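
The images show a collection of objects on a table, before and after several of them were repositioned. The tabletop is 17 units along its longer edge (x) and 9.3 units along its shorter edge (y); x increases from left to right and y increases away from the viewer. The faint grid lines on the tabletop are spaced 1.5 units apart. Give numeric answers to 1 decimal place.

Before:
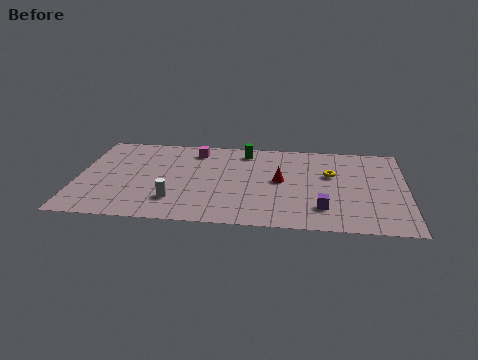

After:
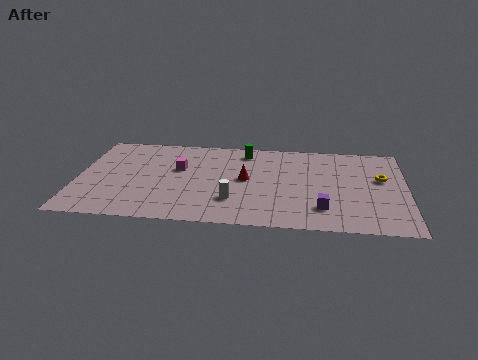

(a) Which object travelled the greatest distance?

the white cylinder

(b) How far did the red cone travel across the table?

1.8

The red cone moved from about (10.5, 4.9) to (8.7, 4.9), a distance of √(1.8² + 0.0²) ≈ 1.8.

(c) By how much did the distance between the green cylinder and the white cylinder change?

-1.3

The distance was about 6.6 in the first image and 5.3 in the second, so they moved 1.3 units closer together.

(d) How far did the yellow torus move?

2.6

From (13.1, 5.8) to (15.7, 5.6), the yellow torus covered √(2.6² + 0.2²) ≈ 2.6 units.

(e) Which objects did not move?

the purple cube and the green cylinder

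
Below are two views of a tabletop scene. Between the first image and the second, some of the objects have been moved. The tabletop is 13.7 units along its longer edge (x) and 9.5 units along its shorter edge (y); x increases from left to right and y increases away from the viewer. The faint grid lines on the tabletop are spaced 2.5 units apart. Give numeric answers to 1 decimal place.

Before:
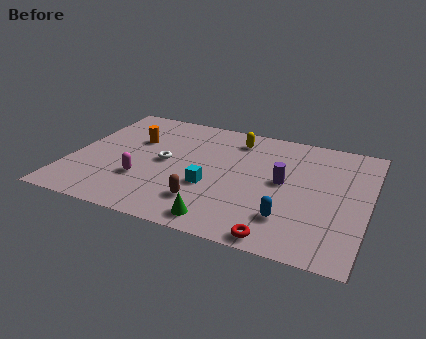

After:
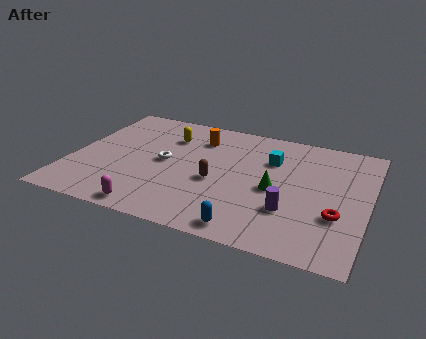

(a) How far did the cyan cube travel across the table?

4.0

From (6.6, 3.5) to (9.1, 6.6), the cyan cube covered √(2.5² + 3.1²) ≈ 4.0 units.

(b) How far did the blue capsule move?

2.1

The blue capsule was near (10.3, 2.3) before and (8.6, 1.0) after, so it travelled √(1.7² + 1.3²) ≈ 2.1 units.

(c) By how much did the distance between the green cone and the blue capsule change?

+0.3

Before: roughly 3.1 units apart; after: 3.4. That's 0.3 units further apart.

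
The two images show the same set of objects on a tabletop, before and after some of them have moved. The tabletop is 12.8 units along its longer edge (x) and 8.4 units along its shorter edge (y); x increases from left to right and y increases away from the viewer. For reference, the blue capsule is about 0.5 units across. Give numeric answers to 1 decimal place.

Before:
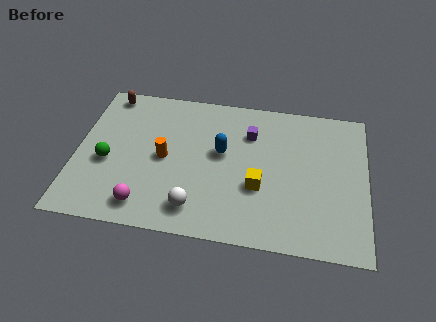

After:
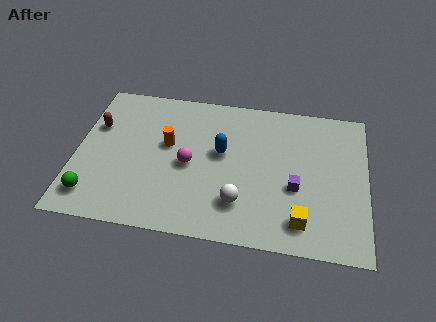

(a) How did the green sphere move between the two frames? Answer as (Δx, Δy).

(-0.5, -2.0)

The green sphere was at about (1.4, 3.5) and moved to about (0.9, 1.5).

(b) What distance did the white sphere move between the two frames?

2.0

From (5.4, 1.5) to (7.3, 2.1), the white sphere covered √(1.9² + 0.6²) ≈ 2.0 units.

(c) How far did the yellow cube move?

2.5

From (8.1, 3.1) to (10.0, 1.5), the yellow cube covered √(1.9² + 1.6²) ≈ 2.5 units.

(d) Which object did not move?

the blue capsule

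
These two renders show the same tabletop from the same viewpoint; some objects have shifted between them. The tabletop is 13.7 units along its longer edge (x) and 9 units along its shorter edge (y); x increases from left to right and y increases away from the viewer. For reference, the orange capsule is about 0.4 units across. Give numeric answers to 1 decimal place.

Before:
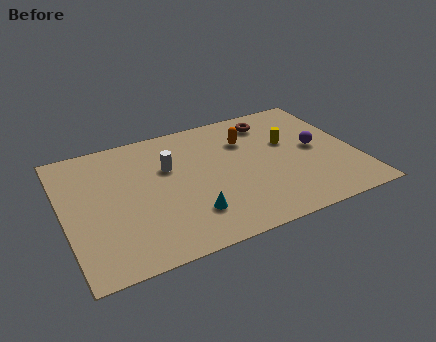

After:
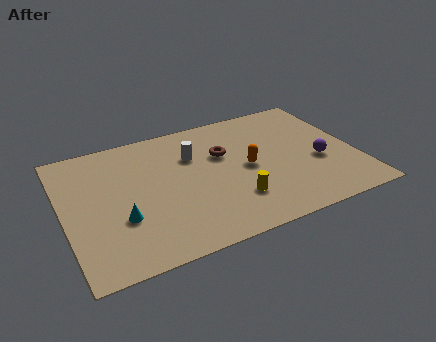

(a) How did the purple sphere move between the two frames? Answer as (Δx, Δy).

(0.0, -1.0)

The purple sphere was at about (11.9, 4.6) and moved to about (11.9, 3.6).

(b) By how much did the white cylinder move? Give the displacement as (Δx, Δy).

(1.2, 0.4)

The white cylinder started near (5.0, 5.8) and ended near (6.2, 6.2).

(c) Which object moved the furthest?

the yellow cylinder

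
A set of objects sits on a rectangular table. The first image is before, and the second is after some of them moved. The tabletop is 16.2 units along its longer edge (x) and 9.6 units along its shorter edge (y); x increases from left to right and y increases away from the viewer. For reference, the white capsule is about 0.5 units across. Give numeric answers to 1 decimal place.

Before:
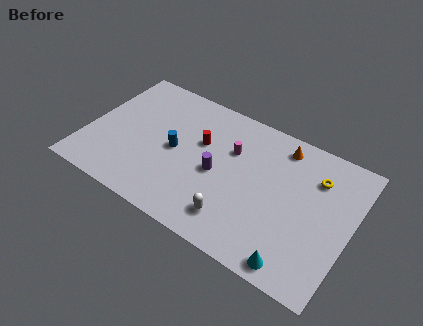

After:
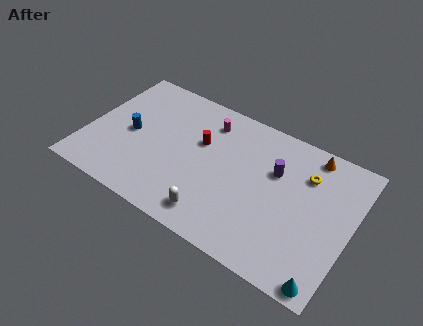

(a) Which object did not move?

the red cylinder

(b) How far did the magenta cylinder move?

2.1

From (8.7, 6.4) to (7.0, 7.7), the magenta cylinder covered √(1.7² + 1.3²) ≈ 2.1 units.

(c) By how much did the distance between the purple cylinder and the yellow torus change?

-4.4

Before: roughly 6.3 units apart; after: 1.9. That's 4.4 units closer together.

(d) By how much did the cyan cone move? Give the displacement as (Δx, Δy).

(1.8, -0.2)

From the two frames, the cyan cone sits at roughly (13.5, 1.0) before and (15.3, 0.8) after.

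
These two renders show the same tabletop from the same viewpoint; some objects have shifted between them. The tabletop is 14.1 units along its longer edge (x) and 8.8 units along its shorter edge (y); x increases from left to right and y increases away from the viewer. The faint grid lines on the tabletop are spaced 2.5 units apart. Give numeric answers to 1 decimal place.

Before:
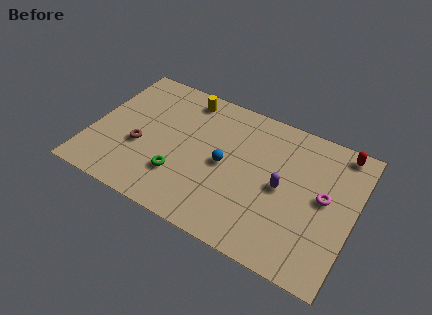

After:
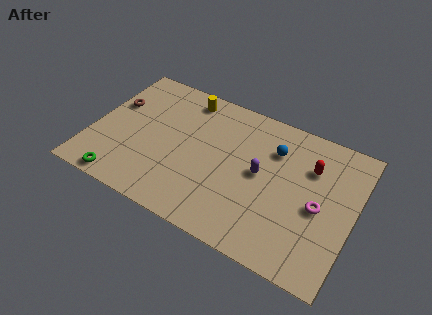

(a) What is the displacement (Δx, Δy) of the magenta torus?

(-0.2, -0.7)

The magenta torus started near (12.5, 4.7) and ended near (12.3, 4.0).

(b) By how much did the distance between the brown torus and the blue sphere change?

+4.1

They were about 4.6 units apart before and 8.7 after — 4.1 units further apart.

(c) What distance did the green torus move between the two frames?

3.4

The green torus moved from about (5.0, 2.5) to (2.1, 0.8), a distance of √(2.9² + 1.7²) ≈ 3.4.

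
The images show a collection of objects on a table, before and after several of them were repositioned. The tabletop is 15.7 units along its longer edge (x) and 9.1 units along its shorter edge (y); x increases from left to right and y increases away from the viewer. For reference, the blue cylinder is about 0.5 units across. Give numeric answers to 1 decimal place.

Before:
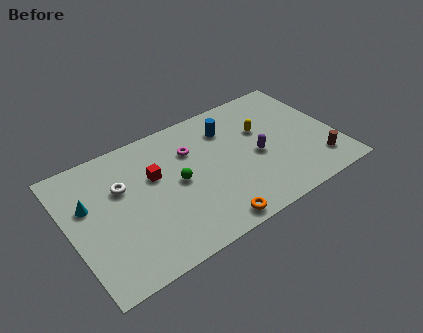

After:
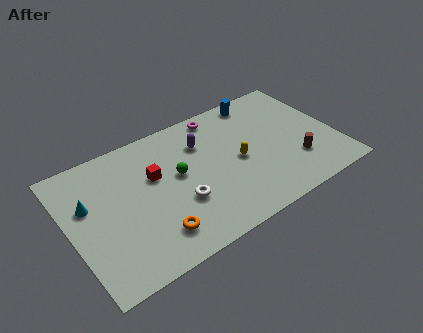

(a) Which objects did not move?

the red cube and the cyan cone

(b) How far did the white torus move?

4.0

The white torus was near (3.2, 5.9) before and (6.2, 3.2) after, so it travelled √(3.0² + 2.7²) ≈ 4.0 units.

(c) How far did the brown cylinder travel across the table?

1.4

From (14.3, 1.9) to (13.1, 2.6), the brown cylinder covered √(1.2² + 0.7²) ≈ 1.4 units.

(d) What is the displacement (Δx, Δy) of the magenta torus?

(2.0, 1.7)

From the two frames, the magenta torus sits at roughly (7.4, 6.4) before and (9.4, 8.1) after.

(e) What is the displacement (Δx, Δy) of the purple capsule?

(-2.9, 2.5)

From the two frames, the purple capsule sits at roughly (11.0, 4.1) before and (8.1, 6.6) after.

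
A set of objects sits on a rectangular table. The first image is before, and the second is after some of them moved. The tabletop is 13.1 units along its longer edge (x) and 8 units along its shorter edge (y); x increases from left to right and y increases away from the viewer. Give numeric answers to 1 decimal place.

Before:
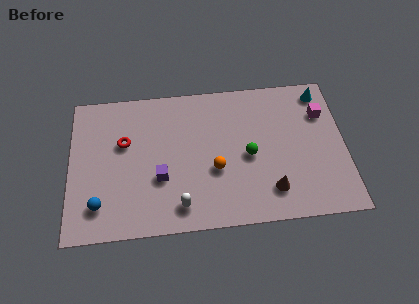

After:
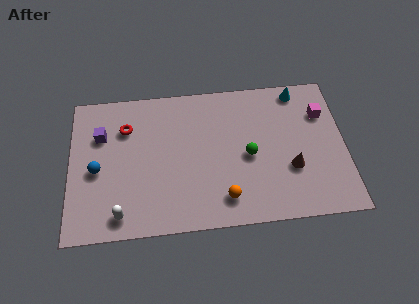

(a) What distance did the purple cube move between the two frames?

3.8

The purple cube was near (4.3, 2.9) before and (1.5, 5.5) after, so it travelled √(2.8² + 2.6²) ≈ 3.8 units.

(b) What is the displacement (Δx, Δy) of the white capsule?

(-2.8, -0.2)

From the two frames, the white capsule sits at roughly (5.2, 1.3) before and (2.4, 1.1) after.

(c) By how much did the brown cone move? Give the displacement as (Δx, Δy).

(1.0, 1.1)

From the two frames, the brown cone sits at roughly (9.5, 1.7) before and (10.5, 2.8) after.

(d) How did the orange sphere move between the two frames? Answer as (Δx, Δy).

(0.4, -1.6)

The orange sphere started near (6.9, 3.1) and ended near (7.3, 1.5).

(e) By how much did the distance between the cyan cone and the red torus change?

-1.3

Before: roughly 9.7 units apart; after: 8.4. That's 1.3 units closer together.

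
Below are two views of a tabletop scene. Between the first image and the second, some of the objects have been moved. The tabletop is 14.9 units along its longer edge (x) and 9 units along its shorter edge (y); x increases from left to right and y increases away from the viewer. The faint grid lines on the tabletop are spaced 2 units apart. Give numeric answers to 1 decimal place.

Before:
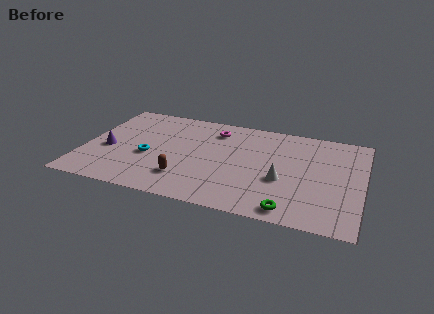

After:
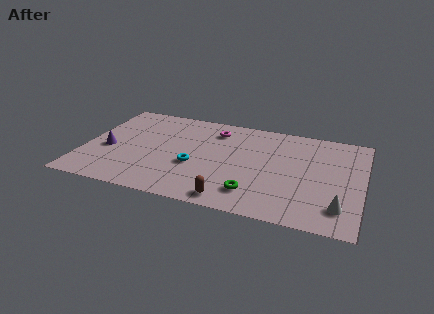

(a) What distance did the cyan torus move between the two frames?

2.5

The cyan torus was near (3.5, 3.7) before and (6.0, 3.5) after, so it travelled √(2.5² + 0.2²) ≈ 2.5 units.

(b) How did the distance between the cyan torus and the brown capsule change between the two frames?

+0.7

The distance was about 2.6 in the first image and 3.3 in the second, so they moved 0.7 units further apart.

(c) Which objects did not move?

the purple cone and the magenta torus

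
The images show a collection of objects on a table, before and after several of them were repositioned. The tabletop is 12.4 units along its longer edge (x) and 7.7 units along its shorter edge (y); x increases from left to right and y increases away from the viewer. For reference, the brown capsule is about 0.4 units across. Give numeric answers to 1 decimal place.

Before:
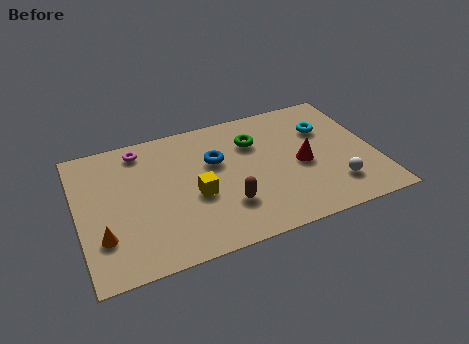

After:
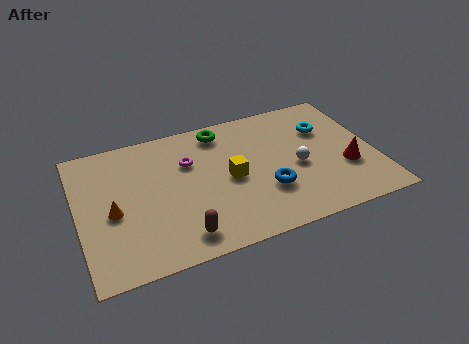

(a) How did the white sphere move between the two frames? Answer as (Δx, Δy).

(-1.4, 1.6)

The white sphere was at about (10.5, 1.8) and moved to about (9.1, 3.4).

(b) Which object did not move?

the cyan torus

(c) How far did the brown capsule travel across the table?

2.2

From (6.0, 2.2) to (4.0, 1.2), the brown capsule covered √(2.0² + 1.0²) ≈ 2.2 units.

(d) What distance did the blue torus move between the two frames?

3.1

The blue torus moved from about (5.8, 4.9) to (7.7, 2.5), a distance of √(1.9² + 2.4²) ≈ 3.1.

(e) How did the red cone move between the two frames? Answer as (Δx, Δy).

(1.8, -0.8)

The red cone started near (9.3, 3.5) and ended near (11.1, 2.7).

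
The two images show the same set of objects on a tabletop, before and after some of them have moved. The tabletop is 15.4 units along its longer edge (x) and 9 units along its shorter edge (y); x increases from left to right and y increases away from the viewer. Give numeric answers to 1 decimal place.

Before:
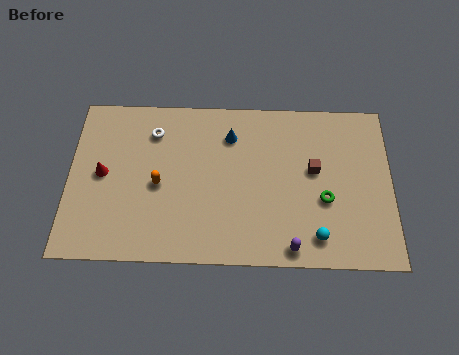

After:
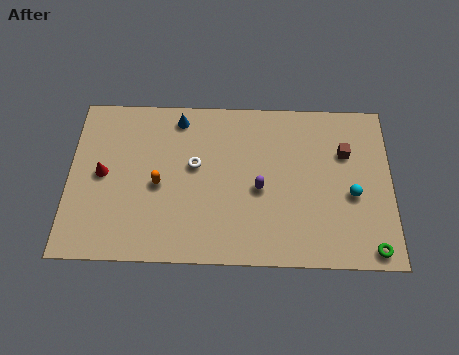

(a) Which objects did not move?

the red cone and the orange capsule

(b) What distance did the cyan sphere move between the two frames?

2.9

The cyan sphere was near (11.8, 1.5) before and (13.5, 3.8) after, so it travelled √(1.7² + 2.3²) ≈ 2.9 units.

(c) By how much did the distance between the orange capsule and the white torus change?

-0.9

They were about 2.9 units apart before and 2.0 after — 0.9 units closer together.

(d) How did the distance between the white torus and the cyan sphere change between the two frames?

-1.9

Before: roughly 9.5 units apart; after: 7.6. That's 1.9 units closer together.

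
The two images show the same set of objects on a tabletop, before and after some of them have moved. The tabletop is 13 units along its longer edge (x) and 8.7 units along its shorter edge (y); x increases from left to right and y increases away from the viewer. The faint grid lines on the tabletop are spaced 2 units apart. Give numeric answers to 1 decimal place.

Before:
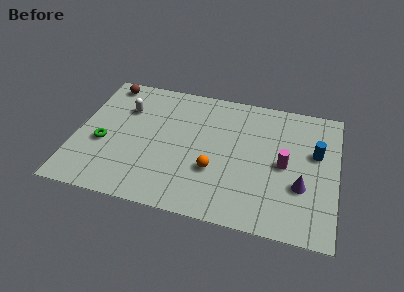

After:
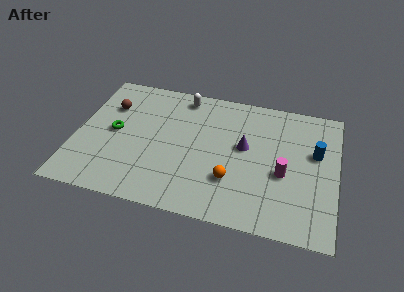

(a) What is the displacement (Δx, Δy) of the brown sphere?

(0.3, -1.6)

The brown sphere was at about (1.2, 7.7) and moved to about (1.5, 6.1).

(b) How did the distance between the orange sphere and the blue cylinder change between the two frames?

-0.6

The distance was about 5.4 in the first image and 4.8 in the second, so they moved 0.6 units closer together.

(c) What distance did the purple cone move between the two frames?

3.5

The purple cone moved from about (11.3, 3.0) to (8.4, 4.9), a distance of √(2.9² + 1.9²) ≈ 3.5.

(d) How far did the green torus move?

1.0

The green torus moved from about (1.4, 3.5) to (1.9, 4.4), a distance of √(0.5² + 0.9²) ≈ 1.0.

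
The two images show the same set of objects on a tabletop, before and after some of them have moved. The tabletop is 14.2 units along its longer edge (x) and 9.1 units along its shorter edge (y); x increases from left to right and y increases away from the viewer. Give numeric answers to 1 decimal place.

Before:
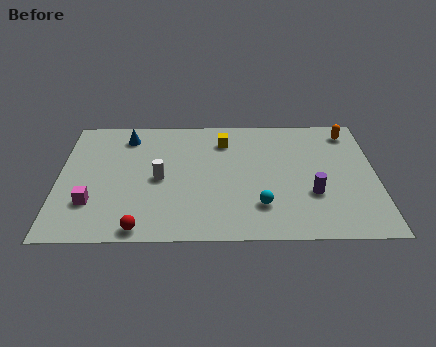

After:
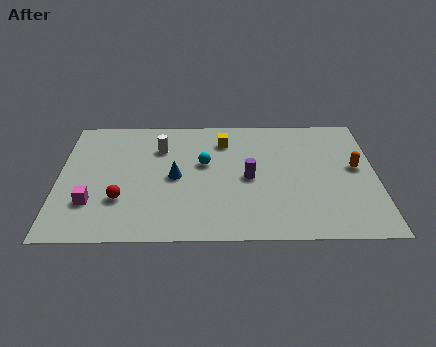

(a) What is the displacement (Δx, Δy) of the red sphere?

(-0.9, 2.0)

From the two frames, the red sphere sits at roughly (3.7, 0.8) before and (2.8, 2.8) after.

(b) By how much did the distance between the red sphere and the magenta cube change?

-1.5

Before: roughly 2.8 units apart; after: 1.3. That's 1.5 units closer together.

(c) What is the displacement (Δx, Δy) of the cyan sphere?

(-2.5, 3.1)

The cyan sphere was at about (9.0, 2.3) and moved to about (6.5, 5.4).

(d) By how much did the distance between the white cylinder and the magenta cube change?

+1.6

They were about 3.4 units apart before and 5.0 after — 1.6 units further apart.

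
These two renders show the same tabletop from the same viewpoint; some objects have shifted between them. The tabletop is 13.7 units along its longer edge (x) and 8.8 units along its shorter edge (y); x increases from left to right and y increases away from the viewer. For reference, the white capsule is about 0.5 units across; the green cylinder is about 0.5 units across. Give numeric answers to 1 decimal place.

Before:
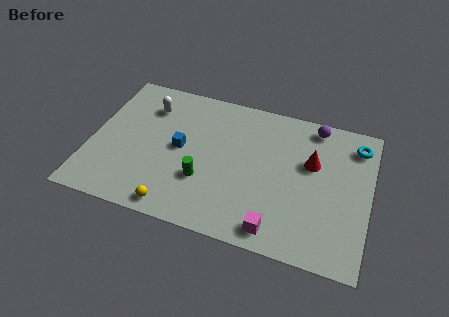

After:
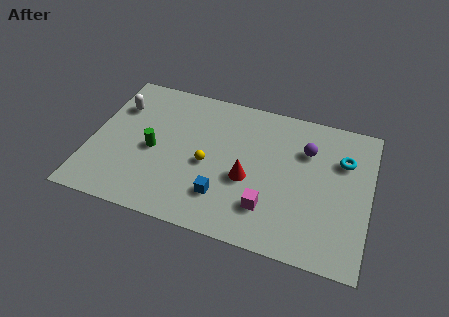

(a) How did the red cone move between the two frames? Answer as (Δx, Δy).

(-3.0, -1.9)

The red cone started near (10.8, 5.5) and ended near (7.8, 3.6).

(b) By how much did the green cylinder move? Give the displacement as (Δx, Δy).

(-2.6, 1.1)

The green cylinder started near (5.7, 2.9) and ended near (3.1, 4.0).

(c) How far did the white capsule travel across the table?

1.6

From (2.6, 6.7) to (1.1, 6.3), the white capsule covered √(1.5² + 0.4²) ≈ 1.6 units.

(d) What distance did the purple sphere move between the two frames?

1.6

The purple sphere moved from about (10.8, 7.8) to (10.5, 6.2), a distance of √(0.3² + 1.6²) ≈ 1.6.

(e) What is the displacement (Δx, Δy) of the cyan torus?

(-0.6, -1.1)

From the two frames, the cyan torus sits at roughly (12.9, 7.2) before and (12.3, 6.1) after.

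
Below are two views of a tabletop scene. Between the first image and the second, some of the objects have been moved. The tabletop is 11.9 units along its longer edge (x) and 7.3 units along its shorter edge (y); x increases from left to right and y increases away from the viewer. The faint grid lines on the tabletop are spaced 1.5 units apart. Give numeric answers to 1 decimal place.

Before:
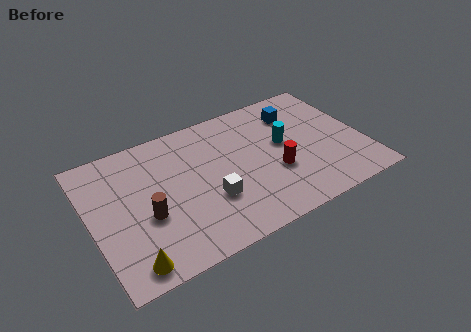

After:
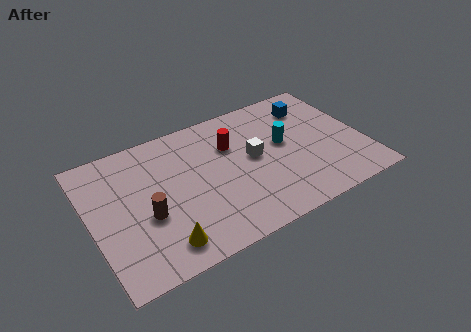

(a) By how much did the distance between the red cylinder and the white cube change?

-1.5

Before: roughly 2.9 units apart; after: 1.4. That's 1.5 units closer together.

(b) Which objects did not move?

the cyan cylinder and the brown cylinder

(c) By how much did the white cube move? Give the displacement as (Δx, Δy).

(2.1, 1.4)

From the two frames, the white cube sits at roughly (5.0, 2.5) before and (7.1, 3.9) after.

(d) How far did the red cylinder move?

2.8

From (7.9, 2.7) to (6.3, 5.0), the red cylinder covered √(1.6² + 2.3²) ≈ 2.8 units.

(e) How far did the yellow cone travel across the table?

1.4

From (1.3, 0.9) to (2.7, 1.2), the yellow cone covered √(1.4² + 0.3²) ≈ 1.4 units.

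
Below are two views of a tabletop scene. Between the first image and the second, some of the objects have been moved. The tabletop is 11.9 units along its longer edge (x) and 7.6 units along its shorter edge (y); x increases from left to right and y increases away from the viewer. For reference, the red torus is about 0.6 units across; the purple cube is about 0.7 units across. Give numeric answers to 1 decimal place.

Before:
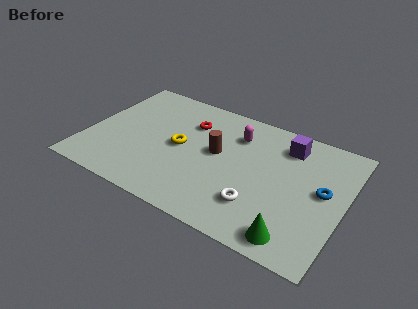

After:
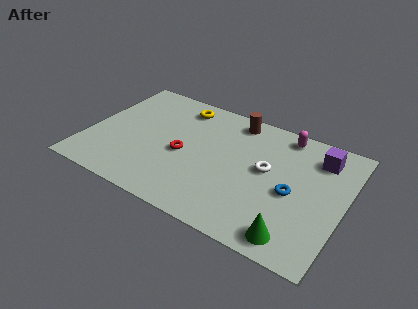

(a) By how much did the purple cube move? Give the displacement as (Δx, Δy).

(1.5, -0.1)

The purple cube was at about (9.0, 6.1) and moved to about (10.5, 6.0).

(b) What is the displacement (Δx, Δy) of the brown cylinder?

(0.5, 2.4)

The brown cylinder started near (6.0, 4.2) and ended near (6.5, 6.6).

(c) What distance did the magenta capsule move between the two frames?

2.3

The magenta capsule was near (6.7, 5.7) before and (8.8, 6.7) after, so it travelled √(2.1² + 1.0²) ≈ 2.3 units.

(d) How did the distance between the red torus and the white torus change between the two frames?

-1.2

They were about 5.1 units apart before and 3.9 after — 1.2 units closer together.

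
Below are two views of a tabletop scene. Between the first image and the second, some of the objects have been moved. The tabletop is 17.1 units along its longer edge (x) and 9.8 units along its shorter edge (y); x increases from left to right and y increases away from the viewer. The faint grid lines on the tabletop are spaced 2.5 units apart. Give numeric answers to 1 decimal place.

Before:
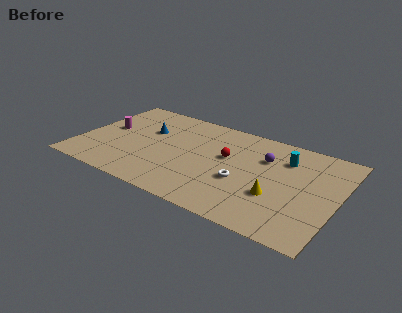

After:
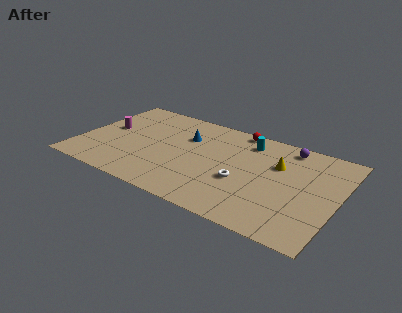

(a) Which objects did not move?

the magenta cylinder and the white torus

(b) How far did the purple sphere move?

2.2

The purple sphere was near (12.1, 6.8) before and (13.4, 8.6) after, so it travelled √(1.3² + 1.8²) ≈ 2.2 units.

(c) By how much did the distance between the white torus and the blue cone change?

-2.1

Before: roughly 7.2 units apart; after: 5.1. That's 2.1 units closer together.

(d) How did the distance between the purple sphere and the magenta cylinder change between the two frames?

+1.6

They were about 10.6 units apart before and 12.2 after — 1.6 units further apart.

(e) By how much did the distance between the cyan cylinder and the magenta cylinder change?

-2.4

The distance was about 12.0 in the first image and 9.6 in the second, so they moved 2.4 units closer together.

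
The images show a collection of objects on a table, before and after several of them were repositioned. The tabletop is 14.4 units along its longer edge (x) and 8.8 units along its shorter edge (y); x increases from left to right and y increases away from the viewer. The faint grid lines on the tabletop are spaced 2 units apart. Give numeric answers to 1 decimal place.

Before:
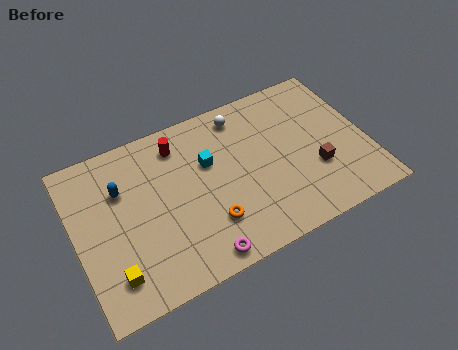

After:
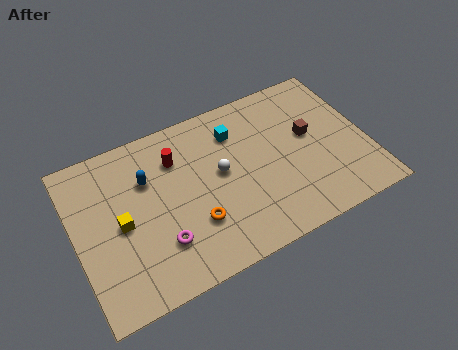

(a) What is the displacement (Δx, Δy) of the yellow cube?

(0.7, 2.4)

The yellow cube was at about (1.5, 1.8) and moved to about (2.2, 4.2).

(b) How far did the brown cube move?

2.0

The brown cube was near (11.7, 3.0) before and (11.7, 5.0) after, so it travelled √(0.0² + 2.0²) ≈ 2.0 units.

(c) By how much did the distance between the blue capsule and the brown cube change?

-1.7

The distance was about 9.8 in the first image and 8.1 in the second, so they moved 1.7 units closer together.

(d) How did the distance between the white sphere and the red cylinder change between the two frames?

-0.6

They were about 3.2 units apart before and 2.6 after — 0.6 units closer together.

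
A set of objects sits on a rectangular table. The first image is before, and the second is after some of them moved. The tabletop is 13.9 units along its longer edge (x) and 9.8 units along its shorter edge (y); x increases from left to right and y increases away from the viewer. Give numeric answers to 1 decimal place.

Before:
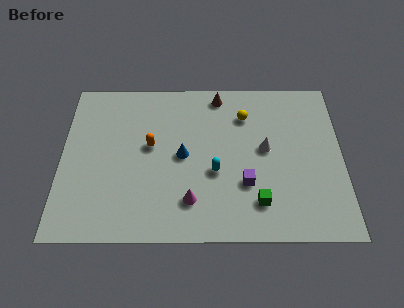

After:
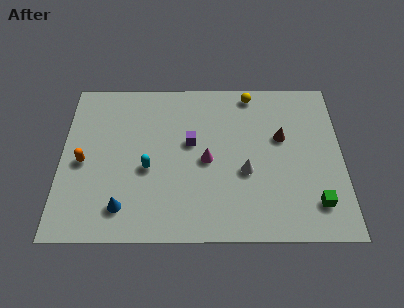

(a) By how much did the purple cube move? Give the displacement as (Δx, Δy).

(-2.7, 2.5)

From the two frames, the purple cube sits at roughly (9.1, 3.2) before and (6.4, 5.7) after.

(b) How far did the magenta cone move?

2.5

The magenta cone was near (6.4, 2.2) before and (7.2, 4.6) after, so it travelled √(0.8² + 2.4²) ≈ 2.5 units.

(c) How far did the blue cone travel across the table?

4.2

From (6.0, 4.9) to (3.1, 1.8), the blue cone covered √(2.9² + 3.1²) ≈ 4.2 units.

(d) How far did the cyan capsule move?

3.3

The cyan capsule was near (7.6, 3.9) before and (4.3, 4.1) after, so it travelled √(3.3² + 0.2²) ≈ 3.3 units.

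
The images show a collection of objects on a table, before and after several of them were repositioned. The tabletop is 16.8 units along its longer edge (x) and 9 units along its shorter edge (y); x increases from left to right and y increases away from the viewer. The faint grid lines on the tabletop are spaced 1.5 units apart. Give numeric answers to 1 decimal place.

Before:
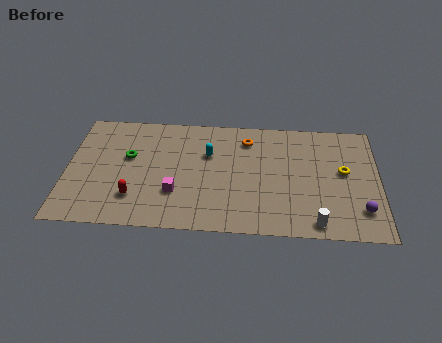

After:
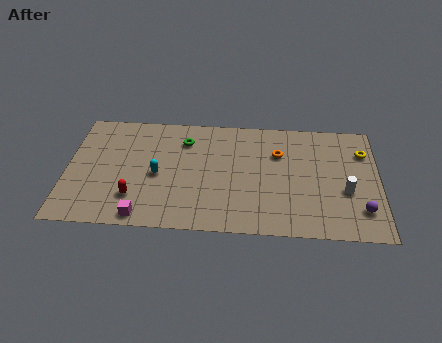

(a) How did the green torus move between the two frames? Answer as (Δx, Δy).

(3.0, 1.5)

The green torus was at about (3.3, 5.4) and moved to about (6.3, 6.9).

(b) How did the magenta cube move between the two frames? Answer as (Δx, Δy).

(-1.7, -1.9)

From the two frames, the magenta cube sits at roughly (5.9, 2.8) before and (4.2, 0.9) after.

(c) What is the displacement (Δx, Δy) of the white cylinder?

(1.6, 2.5)

The white cylinder was at about (13.4, 1.0) and moved to about (15.0, 3.5).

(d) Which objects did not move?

the purple sphere and the red capsule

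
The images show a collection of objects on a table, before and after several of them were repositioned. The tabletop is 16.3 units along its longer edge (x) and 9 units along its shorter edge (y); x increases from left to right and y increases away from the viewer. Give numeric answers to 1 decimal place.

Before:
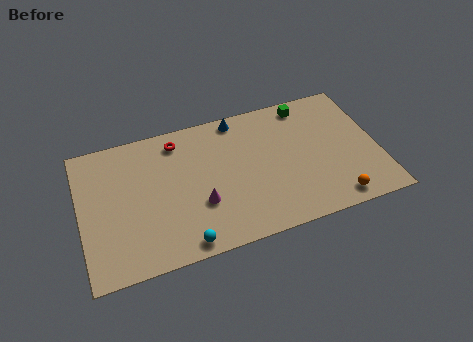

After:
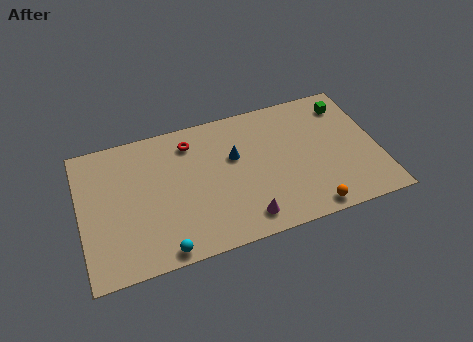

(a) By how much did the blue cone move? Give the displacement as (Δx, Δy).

(-0.4, -2.5)

The blue cone was at about (8.9, 8.1) and moved to about (8.5, 5.6).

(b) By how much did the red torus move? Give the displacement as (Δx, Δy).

(0.7, -0.3)

The red torus started near (5.5, 7.6) and ended near (6.2, 7.3).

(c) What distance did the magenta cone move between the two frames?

2.9

The magenta cone moved from about (6.4, 3.1) to (8.7, 1.4), a distance of √(2.3² + 1.7²) ≈ 2.9.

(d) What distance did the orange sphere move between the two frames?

1.4

The orange sphere moved from about (13.6, 1.1) to (12.2, 0.9), a distance of √(1.4² + 0.2²) ≈ 1.4.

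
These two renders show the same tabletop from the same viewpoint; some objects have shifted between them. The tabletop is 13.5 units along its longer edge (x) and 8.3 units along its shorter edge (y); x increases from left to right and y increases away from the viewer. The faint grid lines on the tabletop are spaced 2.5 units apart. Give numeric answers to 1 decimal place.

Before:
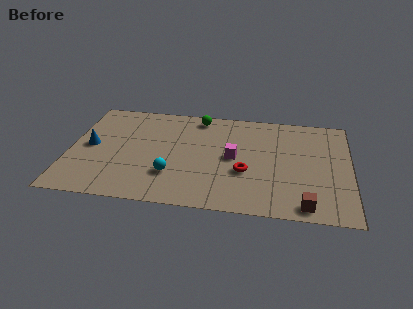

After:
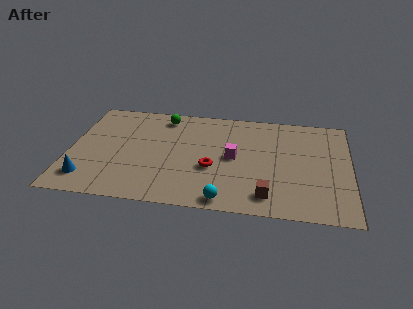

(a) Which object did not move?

the magenta cube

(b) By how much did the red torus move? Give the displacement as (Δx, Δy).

(-1.6, 0.1)

From the two frames, the red torus sits at roughly (8.5, 3.1) before and (6.9, 3.2) after.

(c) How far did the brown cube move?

1.9

The brown cube was near (11.4, 0.9) before and (9.6, 1.4) after, so it travelled √(1.8² + 0.5²) ≈ 1.9 units.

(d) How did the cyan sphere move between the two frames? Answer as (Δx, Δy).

(2.6, -1.6)

From the two frames, the cyan sphere sits at roughly (5.0, 2.4) before and (7.6, 0.8) after.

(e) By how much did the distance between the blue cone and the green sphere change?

+0.5

Before: roughly 6.0 units apart; after: 6.5. That's 0.5 units further apart.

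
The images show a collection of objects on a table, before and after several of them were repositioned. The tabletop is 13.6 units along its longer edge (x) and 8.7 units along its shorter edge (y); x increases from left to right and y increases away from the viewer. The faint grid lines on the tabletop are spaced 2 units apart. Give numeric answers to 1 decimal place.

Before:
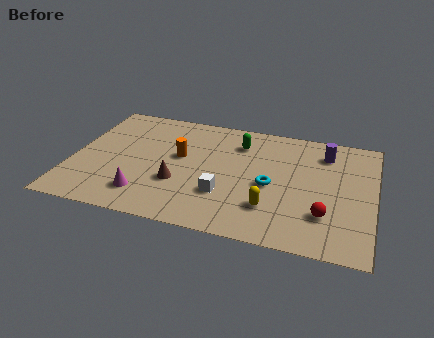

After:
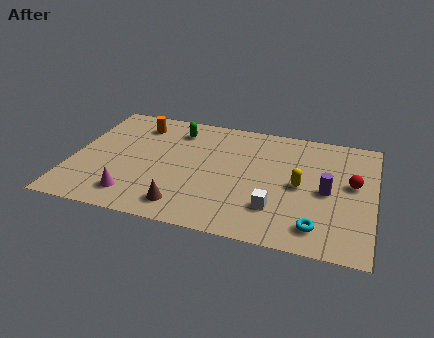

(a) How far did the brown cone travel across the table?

1.6

The brown cone was near (4.9, 3.0) before and (5.3, 1.4) after, so it travelled √(0.4² + 1.6²) ≈ 1.6 units.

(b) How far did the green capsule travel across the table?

2.9

The green capsule was near (7.4, 6.7) before and (4.5, 7.0) after, so it travelled √(2.9² + 0.3²) ≈ 2.9 units.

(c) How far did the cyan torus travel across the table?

3.3

The cyan torus was near (9.0, 3.9) before and (11.2, 1.5) after, so it travelled √(2.2² + 2.4²) ≈ 3.3 units.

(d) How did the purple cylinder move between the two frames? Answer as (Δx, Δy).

(0.2, -2.8)

From the two frames, the purple cylinder sits at roughly (11.3, 6.9) before and (11.5, 4.1) after.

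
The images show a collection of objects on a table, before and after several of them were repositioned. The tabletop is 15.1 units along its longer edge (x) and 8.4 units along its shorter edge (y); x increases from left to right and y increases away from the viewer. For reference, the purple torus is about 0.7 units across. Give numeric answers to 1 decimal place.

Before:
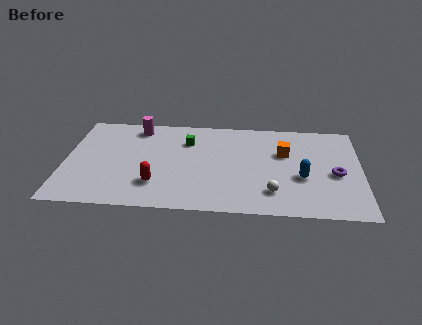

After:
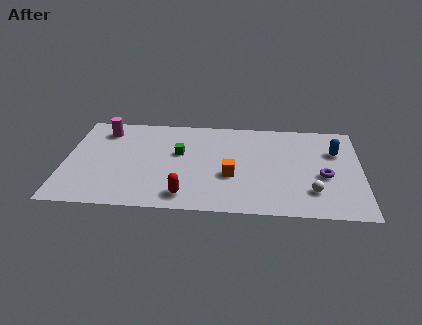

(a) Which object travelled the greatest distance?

the orange cube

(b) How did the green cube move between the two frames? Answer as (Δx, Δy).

(-0.4, -1.1)

The green cube started near (6.2, 6.1) and ended near (5.8, 5.0).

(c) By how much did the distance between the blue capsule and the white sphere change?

+1.7

They were about 2.1 units apart before and 3.8 after — 1.7 units further apart.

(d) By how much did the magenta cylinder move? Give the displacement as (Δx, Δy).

(-1.7, -0.4)

The magenta cylinder started near (3.6, 7.2) and ended near (1.9, 6.8).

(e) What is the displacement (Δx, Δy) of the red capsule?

(1.5, -0.9)

From the two frames, the red capsule sits at roughly (4.7, 2.2) before and (6.2, 1.3) after.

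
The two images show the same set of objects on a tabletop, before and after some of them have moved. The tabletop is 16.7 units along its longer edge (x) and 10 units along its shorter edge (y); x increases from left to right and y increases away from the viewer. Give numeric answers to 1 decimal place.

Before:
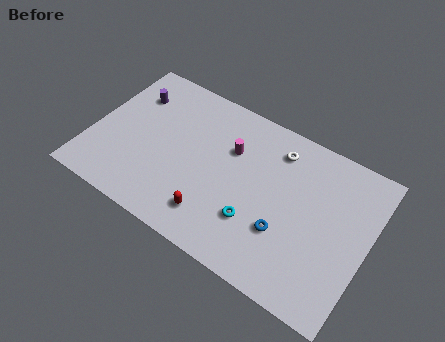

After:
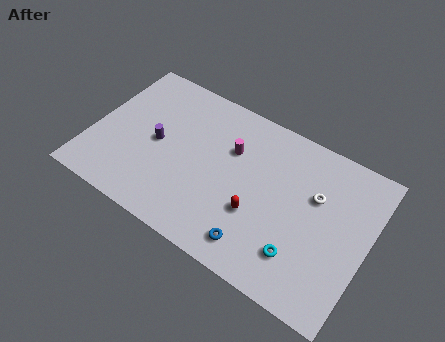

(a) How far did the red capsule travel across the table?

2.8

From (7.9, 2.0) to (10.3, 3.5), the red capsule covered √(2.4² + 1.5²) ≈ 2.8 units.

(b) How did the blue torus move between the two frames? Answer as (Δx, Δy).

(-1.4, -1.7)

From the two frames, the blue torus sits at roughly (12.0, 3.3) before and (10.6, 1.6) after.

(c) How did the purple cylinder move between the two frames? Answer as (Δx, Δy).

(2.0, -2.5)

The purple cylinder was at about (1.9, 7.4) and moved to about (3.9, 4.9).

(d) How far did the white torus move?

3.1

The white torus was near (10.8, 8.1) before and (13.4, 6.4) after, so it travelled √(2.6² + 1.7²) ≈ 3.1 units.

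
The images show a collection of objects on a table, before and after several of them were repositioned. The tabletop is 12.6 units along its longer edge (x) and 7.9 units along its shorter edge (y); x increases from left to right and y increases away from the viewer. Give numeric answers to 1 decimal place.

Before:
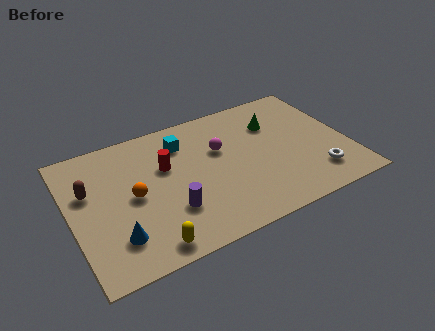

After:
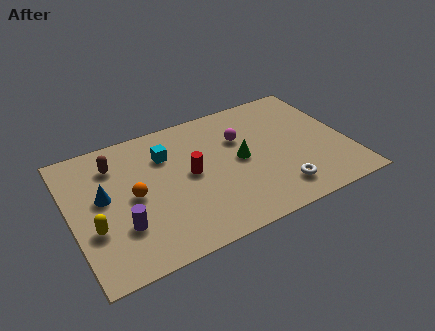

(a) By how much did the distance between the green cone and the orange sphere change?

-2.0

Before: roughly 6.9 units apart; after: 4.9. That's 2.0 units closer together.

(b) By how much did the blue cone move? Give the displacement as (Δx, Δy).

(-0.3, 2.5)

The blue cone was at about (1.8, 1.9) and moved to about (1.5, 4.4).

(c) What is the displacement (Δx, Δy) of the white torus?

(-1.8, -0.2)

The white torus was at about (10.9, 1.7) and moved to about (9.1, 1.5).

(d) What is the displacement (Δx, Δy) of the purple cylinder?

(-2.2, 0.0)

The purple cylinder started near (4.3, 2.4) and ended near (2.1, 2.4).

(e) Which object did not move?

the orange sphere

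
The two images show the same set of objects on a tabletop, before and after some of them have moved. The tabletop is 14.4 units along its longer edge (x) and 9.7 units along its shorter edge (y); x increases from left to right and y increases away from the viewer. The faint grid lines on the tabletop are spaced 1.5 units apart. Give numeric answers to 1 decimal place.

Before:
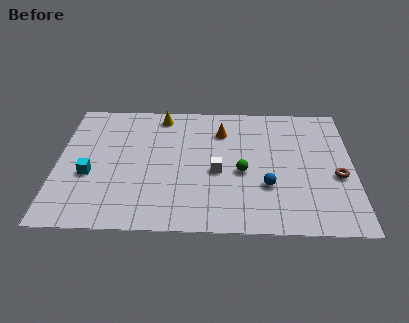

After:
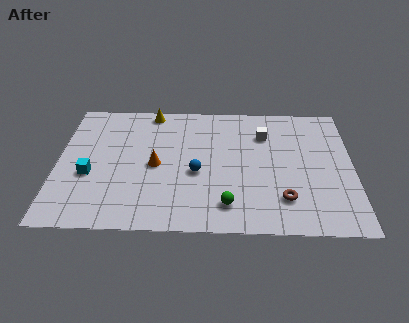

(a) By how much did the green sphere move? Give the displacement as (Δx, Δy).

(-0.7, -2.4)

The green sphere started near (9.0, 4.2) and ended near (8.3, 1.8).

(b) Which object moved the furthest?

the orange cone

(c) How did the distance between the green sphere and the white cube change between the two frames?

+4.4

They were about 1.2 units apart before and 5.6 after — 4.4 units further apart.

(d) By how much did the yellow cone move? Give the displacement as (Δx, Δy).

(-0.5, 0.3)

The yellow cone was at about (5.0, 8.5) and moved to about (4.5, 8.8).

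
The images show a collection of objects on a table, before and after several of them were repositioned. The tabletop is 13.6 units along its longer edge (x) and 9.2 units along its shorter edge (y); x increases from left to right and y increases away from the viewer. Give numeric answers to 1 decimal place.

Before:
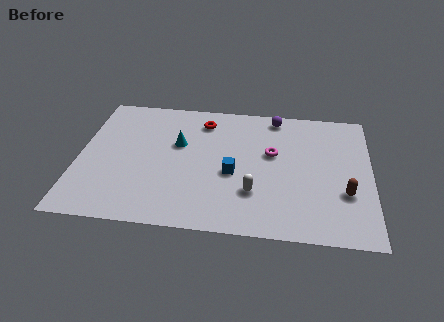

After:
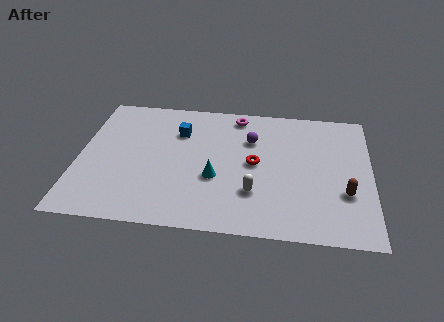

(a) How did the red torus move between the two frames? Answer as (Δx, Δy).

(2.5, -2.8)

The red torus was at about (5.7, 7.5) and moved to about (8.2, 4.7).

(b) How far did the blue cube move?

3.7

From (7.2, 3.9) to (4.6, 6.6), the blue cube covered √(2.6² + 2.7²) ≈ 3.7 units.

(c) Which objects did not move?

the white capsule and the brown capsule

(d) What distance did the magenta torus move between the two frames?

3.1

From (9.0, 5.5) to (7.3, 8.1), the magenta torus covered √(1.7² + 2.6²) ≈ 3.1 units.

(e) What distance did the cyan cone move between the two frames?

2.8

The cyan cone moved from about (4.6, 5.7) to (6.4, 3.5), a distance of √(1.8² + 2.2²) ≈ 2.8.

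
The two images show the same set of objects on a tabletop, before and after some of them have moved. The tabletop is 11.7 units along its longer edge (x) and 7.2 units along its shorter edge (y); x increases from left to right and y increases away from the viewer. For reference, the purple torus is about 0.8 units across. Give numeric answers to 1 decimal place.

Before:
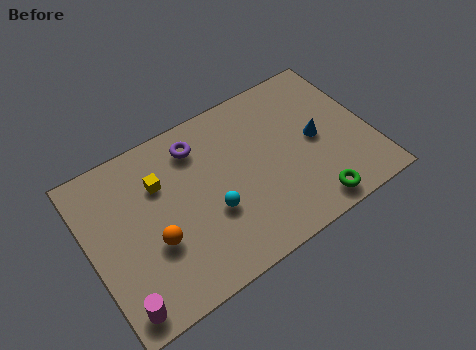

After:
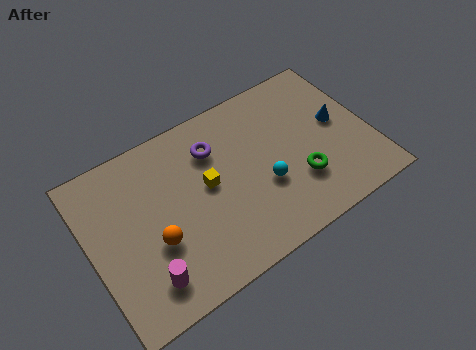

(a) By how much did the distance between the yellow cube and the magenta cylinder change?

-0.8

Before: roughly 4.7 units apart; after: 3.9. That's 0.8 units closer together.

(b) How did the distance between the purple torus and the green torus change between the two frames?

-1.9

The distance was about 6.3 in the first image and 4.4 in the second, so they moved 1.9 units closer together.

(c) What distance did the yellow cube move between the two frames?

2.1

The yellow cube was near (3.1, 5.0) before and (4.9, 3.9) after, so it travelled √(1.8² + 1.1²) ≈ 2.1 units.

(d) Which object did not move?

the orange sphere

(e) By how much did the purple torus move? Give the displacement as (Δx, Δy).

(0.6, -0.5)

From the two frames, the purple torus sits at roughly (4.8, 5.8) before and (5.4, 5.3) after.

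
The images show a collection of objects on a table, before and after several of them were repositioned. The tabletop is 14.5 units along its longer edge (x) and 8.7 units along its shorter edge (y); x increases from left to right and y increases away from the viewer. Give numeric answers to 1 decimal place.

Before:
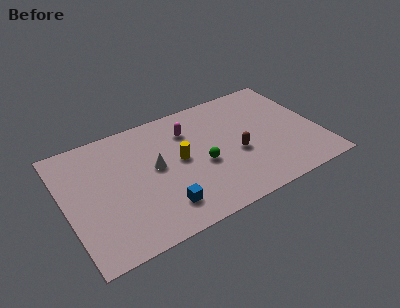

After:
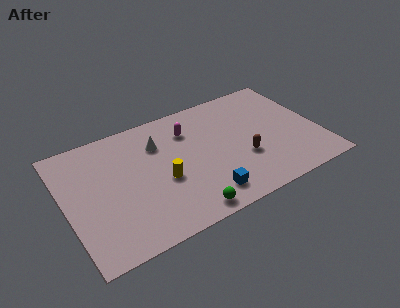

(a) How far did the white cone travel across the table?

1.6

The white cone moved from about (5.1, 4.7) to (5.5, 6.3), a distance of √(0.4² + 1.6²) ≈ 1.6.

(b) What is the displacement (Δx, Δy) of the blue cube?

(2.4, -0.3)

From the two frames, the blue cube sits at roughly (5.1, 1.8) before and (7.5, 1.5) after.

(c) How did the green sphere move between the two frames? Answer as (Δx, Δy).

(-1.4, -2.8)

The green sphere started near (7.7, 3.7) and ended near (6.3, 0.9).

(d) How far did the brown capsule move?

0.6

The brown capsule was near (9.7, 3.6) before and (10.0, 3.1) after, so it travelled √(0.3² + 0.5²) ≈ 0.6 units.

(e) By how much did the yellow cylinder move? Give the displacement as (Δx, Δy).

(-1.1, -1.0)

From the two frames, the yellow cylinder sits at roughly (6.5, 4.6) before and (5.4, 3.6) after.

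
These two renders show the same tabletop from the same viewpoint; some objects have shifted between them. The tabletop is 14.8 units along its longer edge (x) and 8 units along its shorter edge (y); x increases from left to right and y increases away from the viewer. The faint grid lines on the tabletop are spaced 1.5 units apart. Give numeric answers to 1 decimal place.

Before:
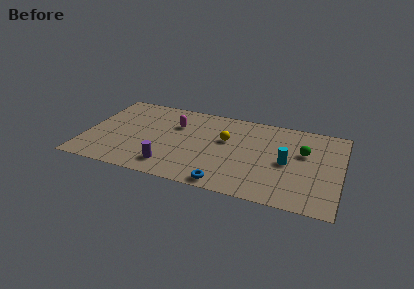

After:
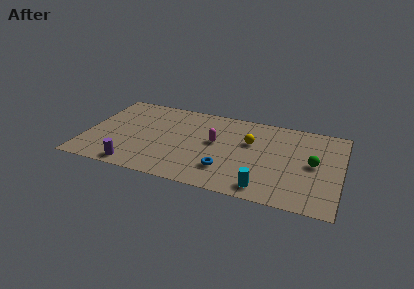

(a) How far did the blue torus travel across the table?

1.3

The blue torus moved from about (8.4, 0.8) to (8.3, 2.1), a distance of √(0.1² + 1.3²) ≈ 1.3.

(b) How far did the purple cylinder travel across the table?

2.1

From (5.1, 1.5) to (3.1, 0.9), the purple cylinder covered √(2.0² + 0.6²) ≈ 2.1 units.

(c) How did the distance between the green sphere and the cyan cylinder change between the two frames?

+2.5

Before: roughly 1.5 units apart; after: 4.0. That's 2.5 units further apart.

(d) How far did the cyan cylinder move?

2.9

The cyan cylinder was near (11.7, 3.8) before and (10.6, 1.1) after, so it travelled √(1.1² + 2.7²) ≈ 2.9 units.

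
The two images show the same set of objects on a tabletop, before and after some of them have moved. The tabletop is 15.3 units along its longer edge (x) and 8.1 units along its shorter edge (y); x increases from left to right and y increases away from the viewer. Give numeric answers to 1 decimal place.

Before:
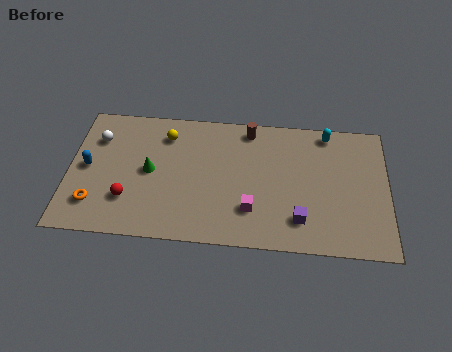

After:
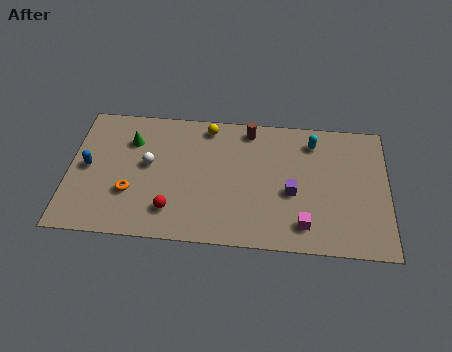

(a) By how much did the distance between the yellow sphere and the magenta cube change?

+1.4

The distance was about 5.9 in the first image and 7.3 in the second, so they moved 1.4 units further apart.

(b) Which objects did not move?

the brown cylinder and the blue capsule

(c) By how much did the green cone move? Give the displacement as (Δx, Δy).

(-1.0, 1.8)

The green cone started near (3.9, 4.1) and ended near (2.9, 5.9).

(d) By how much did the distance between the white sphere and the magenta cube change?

-0.3

They were about 8.4 units apart before and 8.1 after — 0.3 units closer together.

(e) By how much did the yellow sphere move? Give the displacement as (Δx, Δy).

(2.0, 0.7)

From the two frames, the yellow sphere sits at roughly (4.6, 6.4) before and (6.6, 7.1) after.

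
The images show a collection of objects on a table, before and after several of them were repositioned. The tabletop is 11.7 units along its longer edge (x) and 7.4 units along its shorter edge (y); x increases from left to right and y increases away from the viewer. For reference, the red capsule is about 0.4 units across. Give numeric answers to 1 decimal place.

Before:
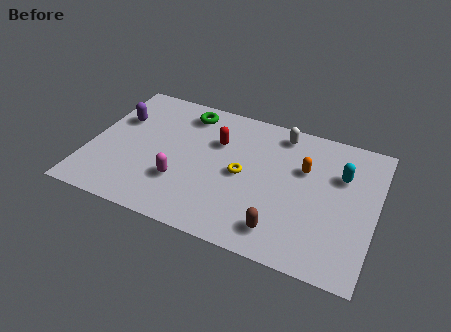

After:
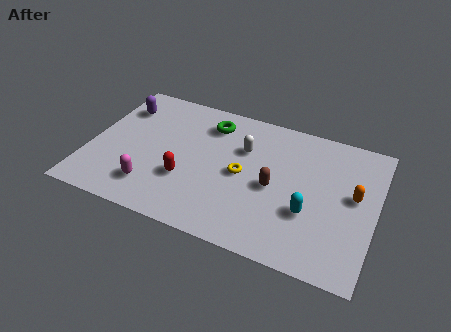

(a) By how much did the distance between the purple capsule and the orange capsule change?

+2.2

The distance was about 7.7 in the first image and 9.9 in the second, so they moved 2.2 units further apart.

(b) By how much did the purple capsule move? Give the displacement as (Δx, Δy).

(0.0, 0.7)

From the two frames, the purple capsule sits at roughly (1.0, 4.9) before and (1.0, 5.6) after.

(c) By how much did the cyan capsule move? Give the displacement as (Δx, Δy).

(-1.1, -2.4)

The cyan capsule started near (10.2, 5.0) and ended near (9.1, 2.6).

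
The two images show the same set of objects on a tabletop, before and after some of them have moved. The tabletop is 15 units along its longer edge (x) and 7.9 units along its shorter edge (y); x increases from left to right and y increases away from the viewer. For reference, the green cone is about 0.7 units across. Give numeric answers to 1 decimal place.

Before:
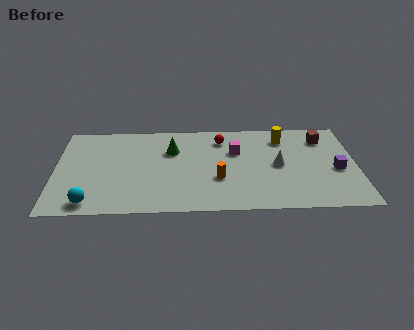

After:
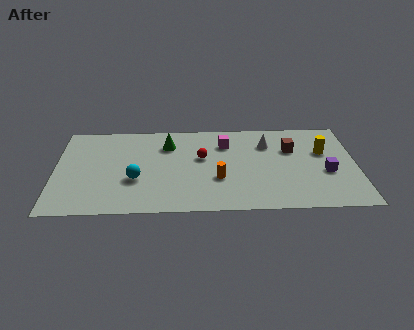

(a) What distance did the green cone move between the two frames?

0.5

From (5.8, 5.4) to (5.6, 5.9), the green cone covered √(0.2² + 0.5²) ≈ 0.5 units.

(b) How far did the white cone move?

2.0

The white cone was near (11.1, 3.9) before and (10.6, 5.8) after, so it travelled √(0.5² + 1.9²) ≈ 2.0 units.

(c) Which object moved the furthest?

the cyan sphere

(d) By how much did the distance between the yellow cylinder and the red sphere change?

+3.0

Before: roughly 3.1 units apart; after: 6.1. That's 3.0 units further apart.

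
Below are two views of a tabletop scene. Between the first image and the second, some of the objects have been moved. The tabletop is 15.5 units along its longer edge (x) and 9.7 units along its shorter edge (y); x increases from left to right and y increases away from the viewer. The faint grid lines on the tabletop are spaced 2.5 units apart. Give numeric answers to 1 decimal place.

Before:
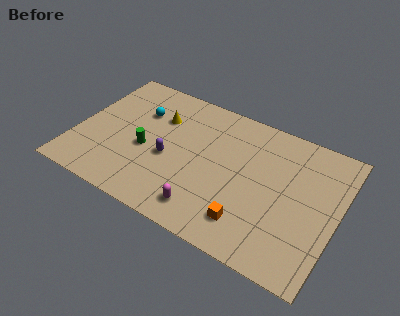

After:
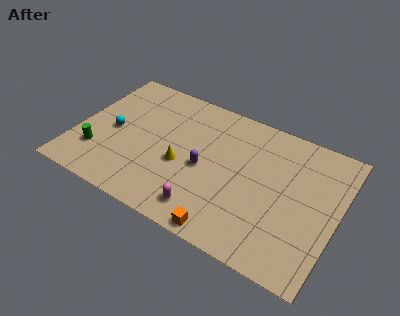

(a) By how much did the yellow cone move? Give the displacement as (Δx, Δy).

(1.8, -2.8)

The yellow cone started near (4.6, 6.8) and ended near (6.4, 4.0).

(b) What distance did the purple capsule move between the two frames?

2.1

From (5.6, 4.1) to (7.7, 4.4), the purple capsule covered √(2.1² + 0.3²) ≈ 2.1 units.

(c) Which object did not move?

the magenta capsule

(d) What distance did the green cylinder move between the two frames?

3.1

From (4.2, 4.1) to (1.5, 2.6), the green cylinder covered √(2.7² + 1.5²) ≈ 3.1 units.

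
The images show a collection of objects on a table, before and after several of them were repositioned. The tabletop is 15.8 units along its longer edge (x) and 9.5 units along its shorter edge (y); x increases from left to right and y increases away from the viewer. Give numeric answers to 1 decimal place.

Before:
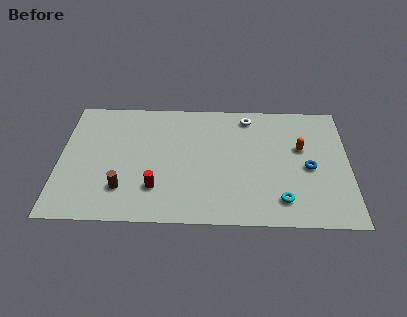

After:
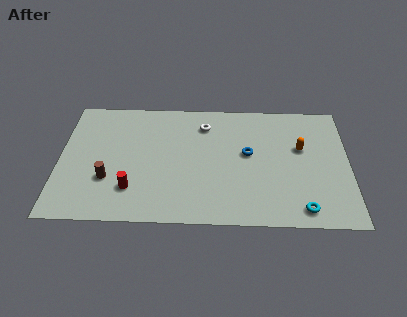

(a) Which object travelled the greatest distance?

the blue torus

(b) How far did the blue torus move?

3.4

From (13.6, 4.3) to (10.3, 5.3), the blue torus covered √(3.3² + 1.0²) ≈ 3.4 units.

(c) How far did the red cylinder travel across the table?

1.3

The red cylinder moved from about (5.3, 2.5) to (4.0, 2.4), a distance of √(1.3² + 0.1²) ≈ 1.3.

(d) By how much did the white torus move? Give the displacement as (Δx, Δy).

(-2.4, -0.7)

The white torus was at about (10.3, 8.2) and moved to about (7.9, 7.5).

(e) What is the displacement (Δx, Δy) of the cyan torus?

(1.1, -0.6)

The cyan torus was at about (12.1, 1.8) and moved to about (13.2, 1.2).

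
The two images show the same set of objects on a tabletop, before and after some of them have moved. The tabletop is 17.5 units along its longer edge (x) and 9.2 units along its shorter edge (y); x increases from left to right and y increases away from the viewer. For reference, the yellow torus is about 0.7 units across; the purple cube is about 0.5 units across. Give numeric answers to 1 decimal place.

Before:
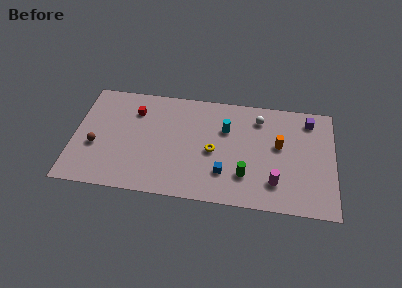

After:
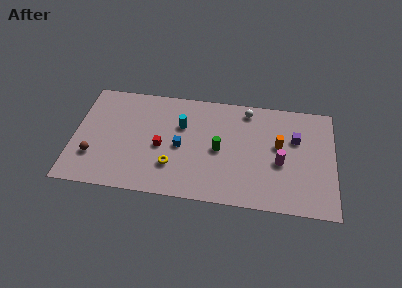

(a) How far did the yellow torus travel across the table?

3.1

From (9.4, 4.2) to (6.7, 2.6), the yellow torus covered √(2.7² + 1.6²) ≈ 3.1 units.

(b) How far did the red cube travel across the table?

3.4

From (4.0, 6.9) to (5.9, 4.1), the red cube covered √(1.9² + 2.8²) ≈ 3.4 units.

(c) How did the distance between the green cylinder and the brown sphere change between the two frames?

-1.6

Before: roughly 10.2 units apart; after: 8.6. That's 1.6 units closer together.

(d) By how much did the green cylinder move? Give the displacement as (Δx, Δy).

(-1.8, 1.9)

The green cylinder was at about (11.6, 2.5) and moved to about (9.8, 4.4).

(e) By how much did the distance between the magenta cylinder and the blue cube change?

+3.3

They were about 3.4 units apart before and 6.7 after — 3.3 units further apart.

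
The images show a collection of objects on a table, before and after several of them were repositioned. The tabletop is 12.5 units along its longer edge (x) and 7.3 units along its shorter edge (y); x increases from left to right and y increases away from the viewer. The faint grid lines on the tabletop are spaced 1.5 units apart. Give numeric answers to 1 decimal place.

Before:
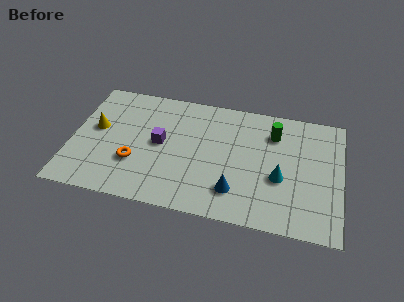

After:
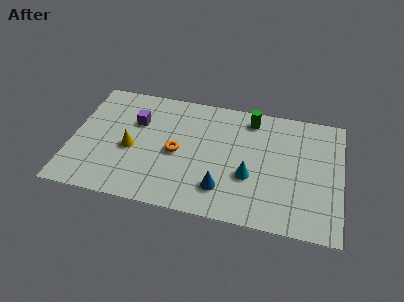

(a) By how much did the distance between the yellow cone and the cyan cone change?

-3.2

They were about 8.7 units apart before and 5.5 after — 3.2 units closer together.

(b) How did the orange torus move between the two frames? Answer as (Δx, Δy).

(1.9, 1.0)

The orange torus was at about (3.0, 2.4) and moved to about (4.9, 3.4).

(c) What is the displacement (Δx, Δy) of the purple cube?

(-1.2, 1.1)

The purple cube was at about (4.1, 3.8) and moved to about (2.9, 4.9).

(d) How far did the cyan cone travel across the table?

1.4

From (9.7, 2.9) to (8.3, 2.7), the cyan cone covered √(1.4² + 0.2²) ≈ 1.4 units.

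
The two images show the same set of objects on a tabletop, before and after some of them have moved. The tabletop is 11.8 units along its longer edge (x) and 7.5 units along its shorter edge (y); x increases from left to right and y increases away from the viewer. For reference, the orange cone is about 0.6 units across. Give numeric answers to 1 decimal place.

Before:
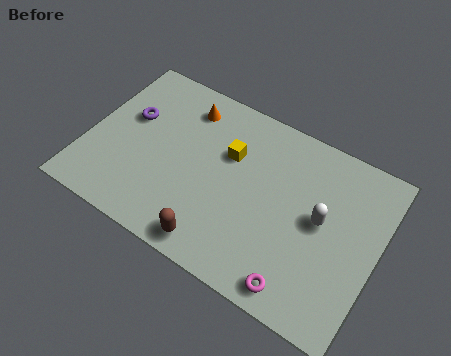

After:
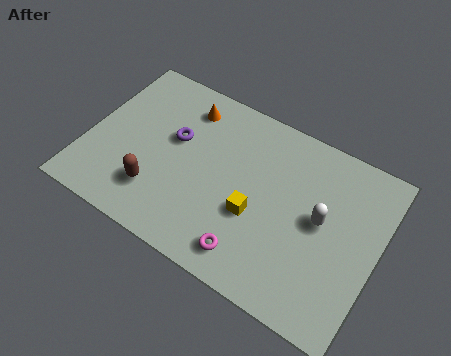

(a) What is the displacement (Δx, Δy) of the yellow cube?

(1.4, -2.0)

From the two frames, the yellow cube sits at roughly (5.6, 4.9) before and (7.0, 2.9) after.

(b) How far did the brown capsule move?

2.8

From (5.7, 0.9) to (3.1, 1.9), the brown capsule covered √(2.6² + 1.0²) ≈ 2.8 units.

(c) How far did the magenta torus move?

2.0

The magenta torus was near (9.1, 0.9) before and (7.1, 1.2) after, so it travelled √(2.0² + 0.3²) ≈ 2.0 units.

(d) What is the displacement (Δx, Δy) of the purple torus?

(1.9, -0.1)

The purple torus was at about (1.5, 4.6) and moved to about (3.4, 4.5).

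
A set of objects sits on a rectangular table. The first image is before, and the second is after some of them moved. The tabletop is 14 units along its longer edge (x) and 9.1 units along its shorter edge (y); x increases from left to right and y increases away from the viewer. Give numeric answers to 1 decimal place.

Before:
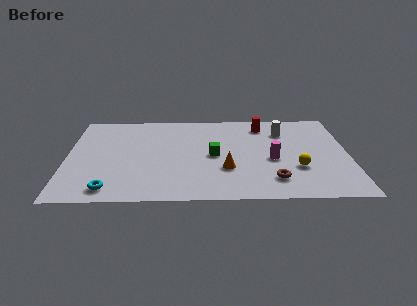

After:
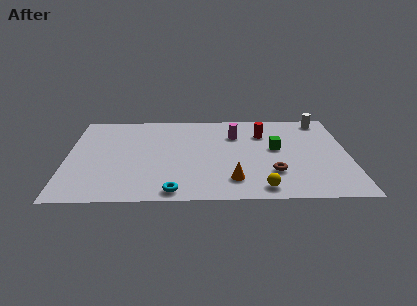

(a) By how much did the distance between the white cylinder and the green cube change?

-0.4

They were about 4.2 units apart before and 3.8 after — 0.4 units closer together.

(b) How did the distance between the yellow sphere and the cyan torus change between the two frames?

-5.1

The distance was about 9.4 in the first image and 4.3 in the second, so they moved 5.1 units closer together.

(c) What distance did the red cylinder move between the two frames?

0.9

From (9.8, 7.5) to (9.8, 6.6), the red cylinder covered √(0.0² + 0.9²) ≈ 0.9 units.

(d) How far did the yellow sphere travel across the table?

2.6

The yellow sphere moved from about (11.4, 3.0) to (9.6, 1.1), a distance of √(1.8² + 1.9²) ≈ 2.6.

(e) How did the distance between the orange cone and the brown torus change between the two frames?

-0.4

They were about 2.5 units apart before and 2.1 after — 0.4 units closer together.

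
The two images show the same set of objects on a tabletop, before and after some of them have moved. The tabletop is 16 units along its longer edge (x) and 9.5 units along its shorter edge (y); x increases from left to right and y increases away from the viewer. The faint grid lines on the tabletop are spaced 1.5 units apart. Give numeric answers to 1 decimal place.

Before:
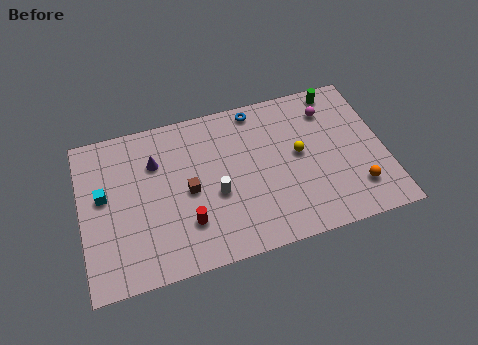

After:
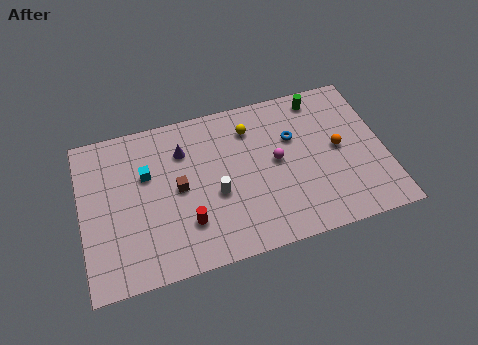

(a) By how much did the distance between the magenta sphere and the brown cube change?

-3.0

They were about 8.2 units apart before and 5.2 after — 3.0 units closer together.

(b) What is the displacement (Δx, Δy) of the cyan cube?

(2.3, 0.7)

From the two frames, the cyan cube sits at roughly (1.2, 5.4) before and (3.5, 6.1) after.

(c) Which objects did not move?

the red cylinder and the white cylinder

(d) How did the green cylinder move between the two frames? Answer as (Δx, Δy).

(-1.0, -0.2)

From the two frames, the green cylinder sits at roughly (13.9, 8.5) before and (12.9, 8.3) after.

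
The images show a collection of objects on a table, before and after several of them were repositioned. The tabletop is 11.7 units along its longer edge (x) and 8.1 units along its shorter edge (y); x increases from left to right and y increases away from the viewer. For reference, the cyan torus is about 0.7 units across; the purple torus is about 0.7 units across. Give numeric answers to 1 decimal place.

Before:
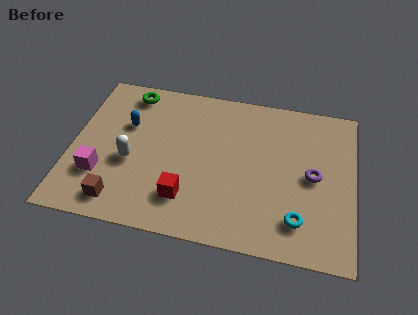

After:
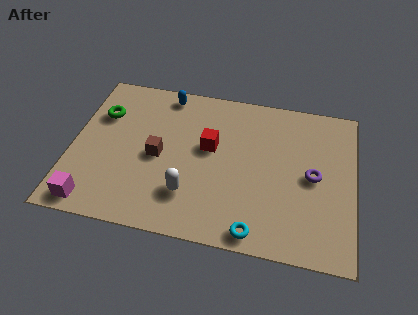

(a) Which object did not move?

the purple torus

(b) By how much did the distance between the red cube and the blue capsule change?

-1.1

Before: roughly 4.3 units apart; after: 3.2. That's 1.1 units closer together.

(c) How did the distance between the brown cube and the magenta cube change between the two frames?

+2.3

They were about 1.5 units apart before and 3.8 after — 2.3 units further apart.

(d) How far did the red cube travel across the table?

2.9

From (4.9, 1.9) to (5.7, 4.7), the red cube covered √(0.8² + 2.8²) ≈ 2.9 units.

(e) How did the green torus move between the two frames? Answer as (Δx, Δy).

(-1.1, -1.4)

The green torus was at about (2.2, 7.0) and moved to about (1.1, 5.6).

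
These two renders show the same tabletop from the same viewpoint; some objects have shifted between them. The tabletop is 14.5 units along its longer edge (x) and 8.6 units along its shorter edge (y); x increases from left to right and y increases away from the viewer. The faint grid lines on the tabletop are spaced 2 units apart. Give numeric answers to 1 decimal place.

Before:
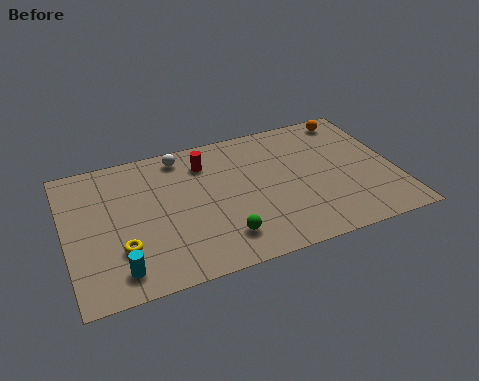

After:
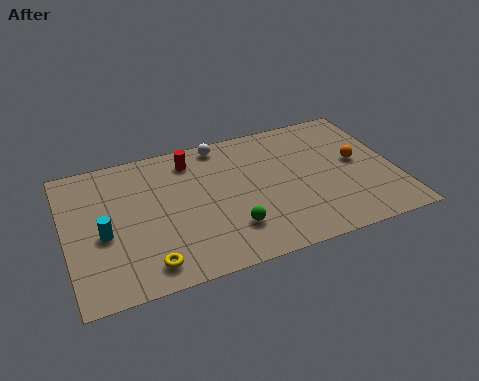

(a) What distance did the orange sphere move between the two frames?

3.0

The orange sphere moved from about (13.0, 7.6) to (12.9, 4.6), a distance of √(0.1² + 3.0²) ≈ 3.0.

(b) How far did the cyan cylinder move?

2.4

The cyan cylinder was near (2.1, 1.4) before and (1.6, 3.7) after, so it travelled √(0.5² + 2.3²) ≈ 2.4 units.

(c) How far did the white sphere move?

1.8

The white sphere moved from about (5.3, 7.5) to (7.1, 7.7), a distance of √(1.8² + 0.2²) ≈ 1.8.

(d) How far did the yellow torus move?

1.6

The yellow torus moved from about (2.3, 2.6) to (3.3, 1.3), a distance of √(1.0² + 1.3²) ≈ 1.6.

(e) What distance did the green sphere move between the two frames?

0.6

The green sphere moved from about (6.6, 1.8) to (7.0, 2.2), a distance of √(0.4² + 0.4²) ≈ 0.6.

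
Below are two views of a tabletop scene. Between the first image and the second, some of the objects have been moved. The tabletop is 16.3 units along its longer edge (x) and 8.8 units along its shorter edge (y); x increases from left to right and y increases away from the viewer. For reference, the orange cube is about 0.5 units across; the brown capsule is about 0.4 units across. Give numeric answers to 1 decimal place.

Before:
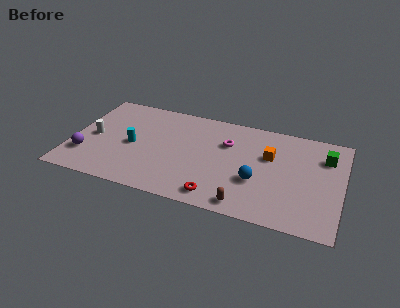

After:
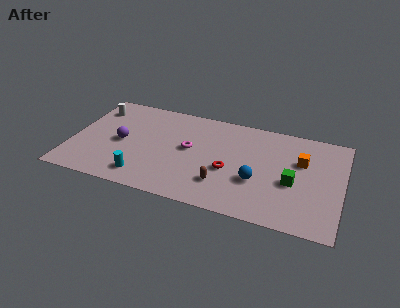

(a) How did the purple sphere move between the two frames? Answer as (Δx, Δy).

(2.0, 1.8)

The purple sphere was at about (1.0, 2.4) and moved to about (3.0, 4.2).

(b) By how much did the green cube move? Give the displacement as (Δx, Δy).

(-1.8, -2.8)

From the two frames, the green cube sits at roughly (15.2, 6.5) before and (13.4, 3.7) after.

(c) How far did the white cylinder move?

2.7

The white cylinder was near (1.3, 4.2) before and (1.1, 6.9) after, so it travelled √(0.2² + 2.7²) ≈ 2.7 units.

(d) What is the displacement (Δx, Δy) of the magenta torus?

(-2.2, -1.2)

The magenta torus was at about (9.3, 6.0) and moved to about (7.1, 4.8).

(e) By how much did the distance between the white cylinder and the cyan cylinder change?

+4.0

Before: roughly 2.4 units apart; after: 6.4. That's 4.0 units further apart.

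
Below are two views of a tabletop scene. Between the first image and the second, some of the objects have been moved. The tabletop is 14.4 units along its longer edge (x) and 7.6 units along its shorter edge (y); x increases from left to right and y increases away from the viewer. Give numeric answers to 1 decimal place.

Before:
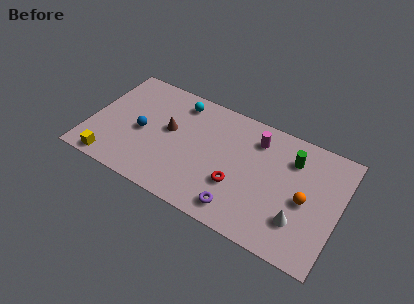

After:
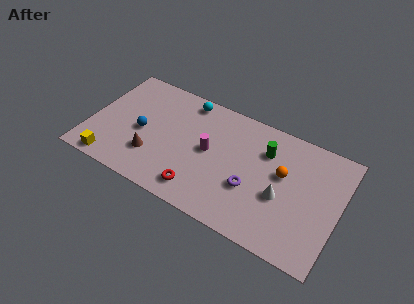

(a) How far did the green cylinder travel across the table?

1.5

The green cylinder was near (11.5, 5.7) before and (10.0, 5.5) after, so it travelled √(1.5² + 0.2²) ≈ 1.5 units.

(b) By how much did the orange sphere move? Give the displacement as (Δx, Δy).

(-1.4, 1.0)

The orange sphere was at about (12.5, 3.5) and moved to about (11.1, 4.5).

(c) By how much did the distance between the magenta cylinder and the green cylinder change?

+1.3

The distance was about 2.1 in the first image and 3.4 in the second, so they moved 1.3 units further apart.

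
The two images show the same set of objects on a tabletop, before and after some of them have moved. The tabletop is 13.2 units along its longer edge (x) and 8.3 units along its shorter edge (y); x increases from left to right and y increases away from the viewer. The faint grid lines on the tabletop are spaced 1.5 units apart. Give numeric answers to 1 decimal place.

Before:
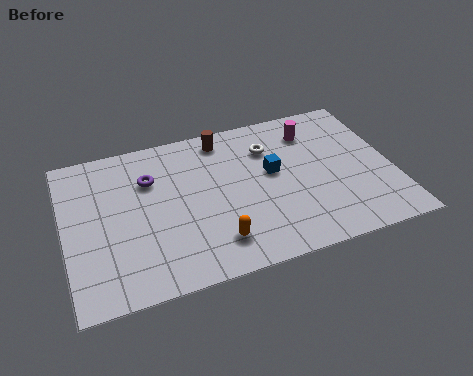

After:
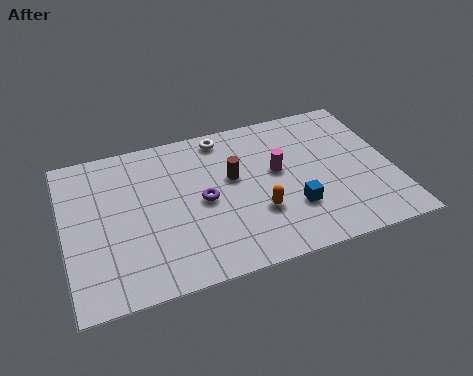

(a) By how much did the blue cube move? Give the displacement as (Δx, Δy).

(0.6, -2.2)

The blue cube started near (8.4, 4.7) and ended near (9.0, 2.5).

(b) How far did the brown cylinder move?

2.3

The brown cylinder moved from about (6.6, 7.2) to (6.8, 4.9), a distance of √(0.2² + 2.3²) ≈ 2.3.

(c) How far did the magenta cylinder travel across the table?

2.4

The magenta cylinder was near (10.2, 6.5) before and (8.6, 4.7) after, so it travelled √(1.6² + 1.8²) ≈ 2.4 units.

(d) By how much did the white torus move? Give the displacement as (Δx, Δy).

(-1.8, 1.2)

The white torus started near (8.4, 6.1) and ended near (6.6, 7.3).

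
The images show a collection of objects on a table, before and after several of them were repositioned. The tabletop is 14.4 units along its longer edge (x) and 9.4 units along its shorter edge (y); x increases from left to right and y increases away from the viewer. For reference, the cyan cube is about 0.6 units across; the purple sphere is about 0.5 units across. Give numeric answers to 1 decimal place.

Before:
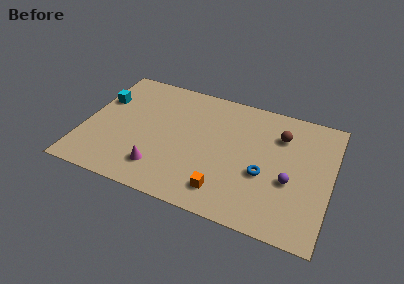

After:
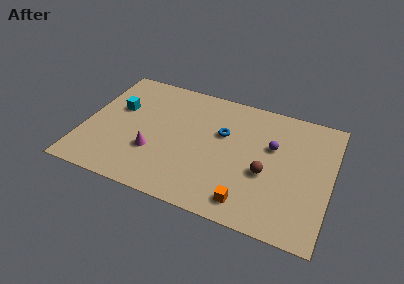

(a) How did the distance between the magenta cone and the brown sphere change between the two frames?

-1.7

Before: roughly 8.2 units apart; after: 6.5. That's 1.7 units closer together.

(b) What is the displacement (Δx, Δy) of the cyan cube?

(1.0, -0.4)

The cyan cube was at about (0.8, 6.2) and moved to about (1.8, 5.8).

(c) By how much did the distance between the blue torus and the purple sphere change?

+1.4

Before: roughly 1.5 units apart; after: 2.9. That's 1.4 units further apart.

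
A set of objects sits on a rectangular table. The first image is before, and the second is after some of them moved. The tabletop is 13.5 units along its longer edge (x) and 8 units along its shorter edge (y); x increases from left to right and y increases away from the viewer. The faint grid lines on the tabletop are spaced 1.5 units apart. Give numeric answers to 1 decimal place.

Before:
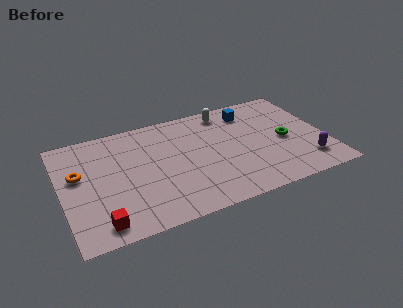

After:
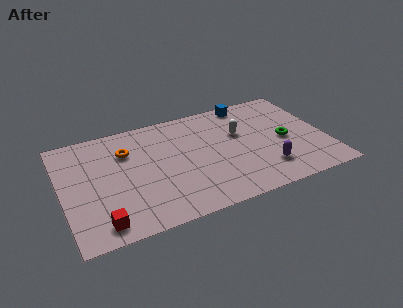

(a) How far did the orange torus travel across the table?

2.7

The orange torus was near (0.9, 4.8) before and (3.4, 5.7) after, so it travelled √(2.5² + 0.9²) ≈ 2.7 units.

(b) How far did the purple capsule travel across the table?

2.1

The purple capsule moved from about (12.3, 1.7) to (10.2, 1.9), a distance of √(2.1² + 0.2²) ≈ 2.1.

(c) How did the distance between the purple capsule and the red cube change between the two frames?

-2.1

They were about 10.6 units apart before and 8.5 after — 2.1 units closer together.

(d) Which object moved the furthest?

the orange torus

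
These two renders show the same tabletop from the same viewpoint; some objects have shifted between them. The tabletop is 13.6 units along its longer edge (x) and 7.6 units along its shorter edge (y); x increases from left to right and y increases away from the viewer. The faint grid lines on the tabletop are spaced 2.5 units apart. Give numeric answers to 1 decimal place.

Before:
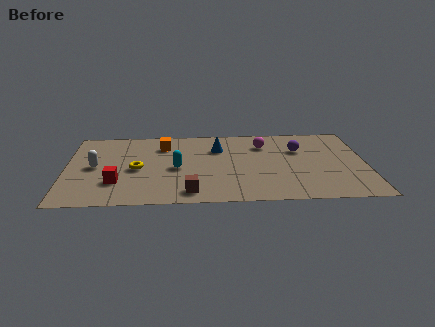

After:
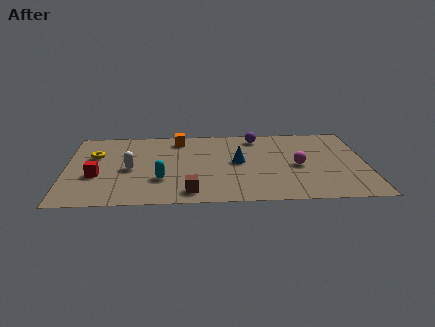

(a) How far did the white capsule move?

1.6

The white capsule moved from about (1.3, 3.8) to (2.9, 3.5), a distance of √(1.6² + 0.3²) ≈ 1.6.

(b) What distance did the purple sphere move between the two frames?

2.4

The purple sphere moved from about (10.6, 5.1) to (8.7, 6.5), a distance of √(1.9² + 1.4²) ≈ 2.4.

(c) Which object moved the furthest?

the magenta sphere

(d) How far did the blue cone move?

1.7

From (6.9, 5.4) to (7.8, 4.0), the blue cone covered √(0.9² + 1.4²) ≈ 1.7 units.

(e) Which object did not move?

the brown cube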